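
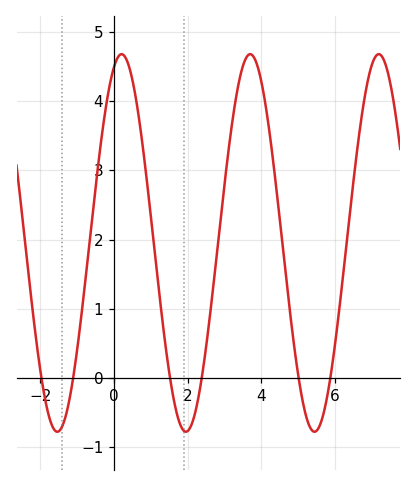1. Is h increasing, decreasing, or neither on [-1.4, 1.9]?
neither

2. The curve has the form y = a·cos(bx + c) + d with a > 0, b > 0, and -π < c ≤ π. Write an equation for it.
y = 2.73cos(1.8x - 0.37) + 1.95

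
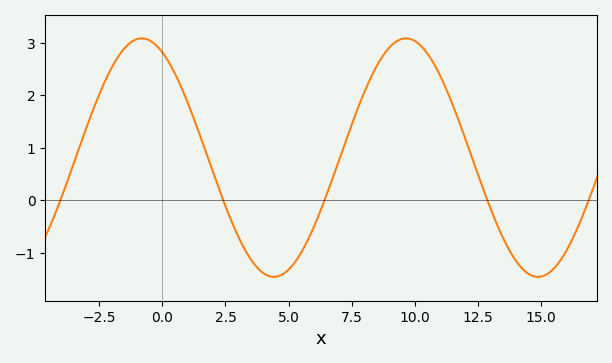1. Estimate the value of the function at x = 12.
1.2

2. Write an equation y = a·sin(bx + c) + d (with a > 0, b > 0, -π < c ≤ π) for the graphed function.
y = 2.27sin(0.6x + 2.1) + 0.81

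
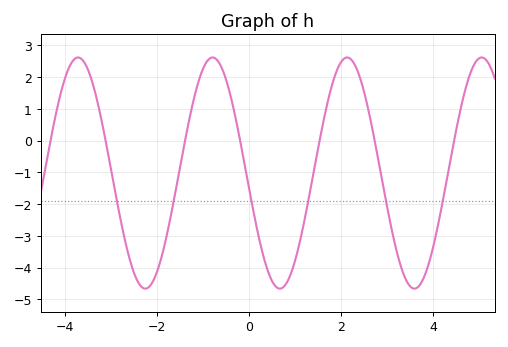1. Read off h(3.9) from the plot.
-3.87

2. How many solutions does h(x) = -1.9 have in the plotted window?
6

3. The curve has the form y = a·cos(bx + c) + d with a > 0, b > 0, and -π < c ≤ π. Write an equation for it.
y = 3.64cos(2.15x + 1.71) - 1.02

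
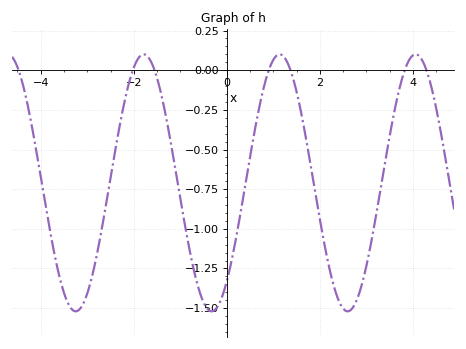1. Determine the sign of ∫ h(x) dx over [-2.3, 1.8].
negative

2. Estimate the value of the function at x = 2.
-0.94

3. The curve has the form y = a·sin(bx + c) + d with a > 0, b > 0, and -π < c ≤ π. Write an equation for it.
y = 0.81sin(2.1x - 0.87) - 0.71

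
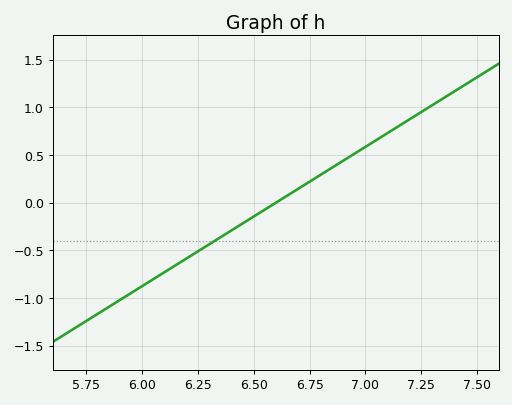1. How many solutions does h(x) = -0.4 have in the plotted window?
1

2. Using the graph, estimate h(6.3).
-0.438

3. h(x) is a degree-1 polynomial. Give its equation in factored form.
y = 1.46(x - 6.6)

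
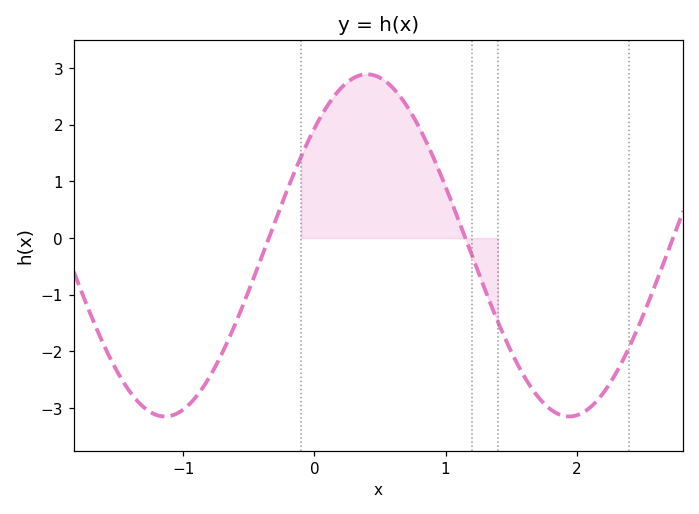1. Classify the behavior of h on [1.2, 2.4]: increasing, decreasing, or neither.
neither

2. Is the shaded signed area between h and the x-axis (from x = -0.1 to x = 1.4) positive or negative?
positive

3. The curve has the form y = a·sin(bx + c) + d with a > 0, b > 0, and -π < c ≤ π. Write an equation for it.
y = 3.02sin(2.04x + 0.752) - 0.13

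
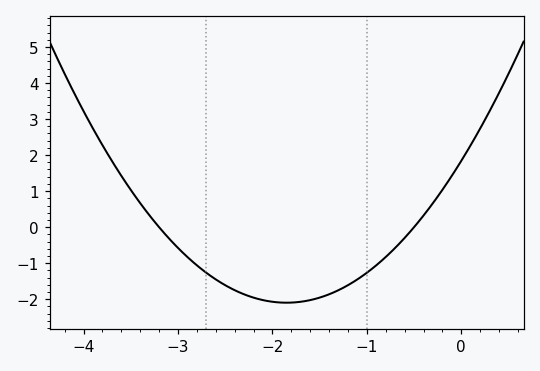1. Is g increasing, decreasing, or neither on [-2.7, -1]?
neither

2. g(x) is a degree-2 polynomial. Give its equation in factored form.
y = 1.15(x + 3.2)(x + 0.5)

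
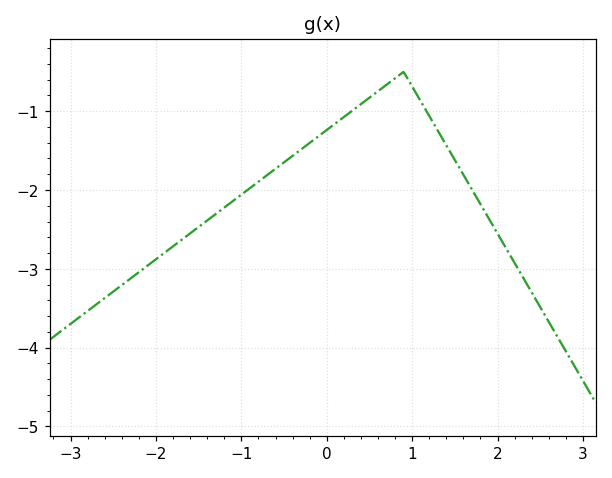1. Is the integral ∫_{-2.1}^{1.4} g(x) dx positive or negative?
negative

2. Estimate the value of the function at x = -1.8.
-2.7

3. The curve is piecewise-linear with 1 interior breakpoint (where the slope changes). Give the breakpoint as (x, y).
(0.9, -0.5)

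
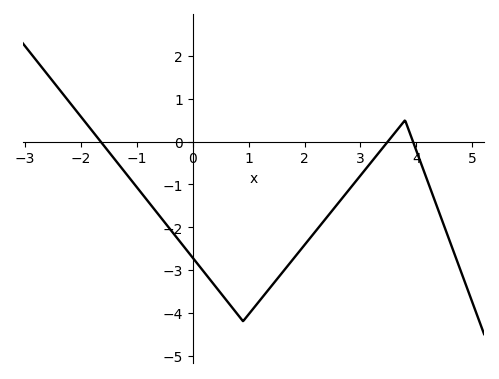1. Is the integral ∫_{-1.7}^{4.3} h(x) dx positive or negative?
negative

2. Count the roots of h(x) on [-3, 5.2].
3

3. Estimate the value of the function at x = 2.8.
-1.1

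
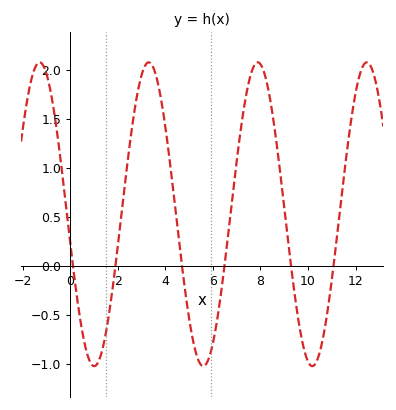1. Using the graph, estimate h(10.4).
-0.95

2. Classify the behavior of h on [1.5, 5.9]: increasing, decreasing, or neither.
neither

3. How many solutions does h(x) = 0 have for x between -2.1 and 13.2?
6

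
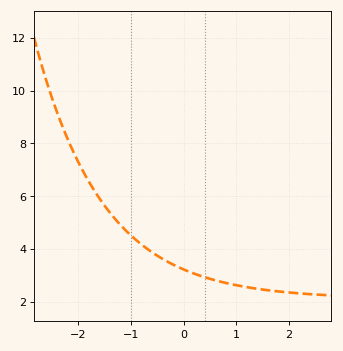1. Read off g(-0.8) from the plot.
4.2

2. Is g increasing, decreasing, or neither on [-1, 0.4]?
decreasing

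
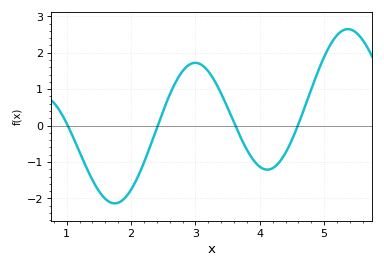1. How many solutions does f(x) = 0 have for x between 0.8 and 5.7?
4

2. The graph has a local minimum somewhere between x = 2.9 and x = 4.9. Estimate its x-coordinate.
4.12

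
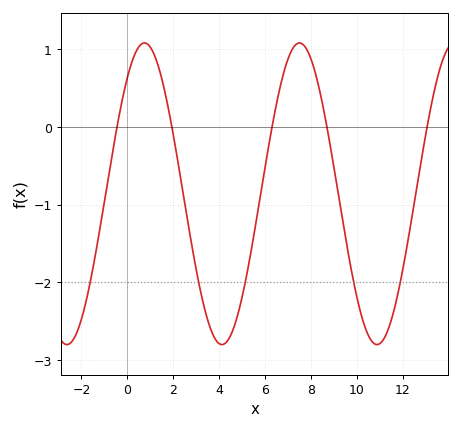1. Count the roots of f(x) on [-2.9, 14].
5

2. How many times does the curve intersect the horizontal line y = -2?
5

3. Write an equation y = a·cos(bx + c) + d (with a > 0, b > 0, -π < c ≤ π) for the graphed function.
y = 1.94cos(0.93x - 0.69) - 0.86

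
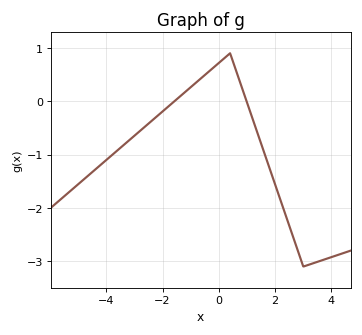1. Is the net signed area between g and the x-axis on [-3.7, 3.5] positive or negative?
negative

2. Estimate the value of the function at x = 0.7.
0.4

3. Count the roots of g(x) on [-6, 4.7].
2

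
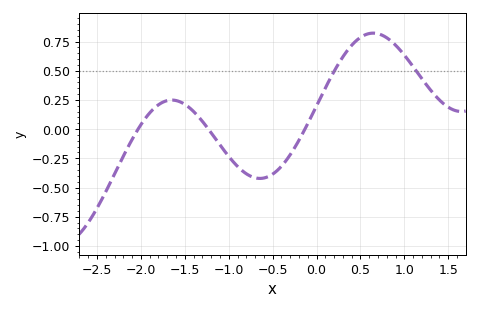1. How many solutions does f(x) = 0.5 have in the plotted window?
2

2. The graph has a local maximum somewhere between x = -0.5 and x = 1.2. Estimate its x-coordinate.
0.645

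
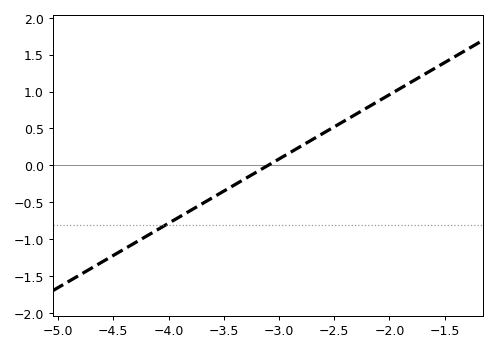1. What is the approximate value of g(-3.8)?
-0.6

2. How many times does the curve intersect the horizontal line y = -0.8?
1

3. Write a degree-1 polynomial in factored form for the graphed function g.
y = 0.87(x + 3.1)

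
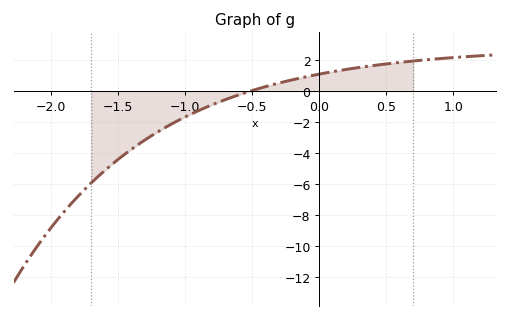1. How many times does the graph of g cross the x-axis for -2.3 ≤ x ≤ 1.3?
1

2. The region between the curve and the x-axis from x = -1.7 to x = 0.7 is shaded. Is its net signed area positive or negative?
negative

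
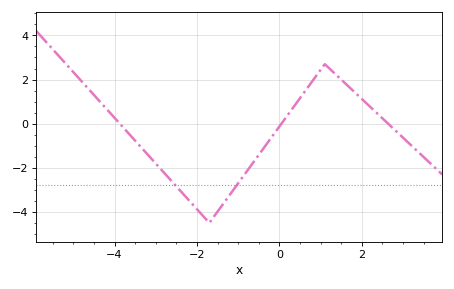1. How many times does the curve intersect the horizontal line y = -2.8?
2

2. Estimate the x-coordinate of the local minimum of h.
-1.6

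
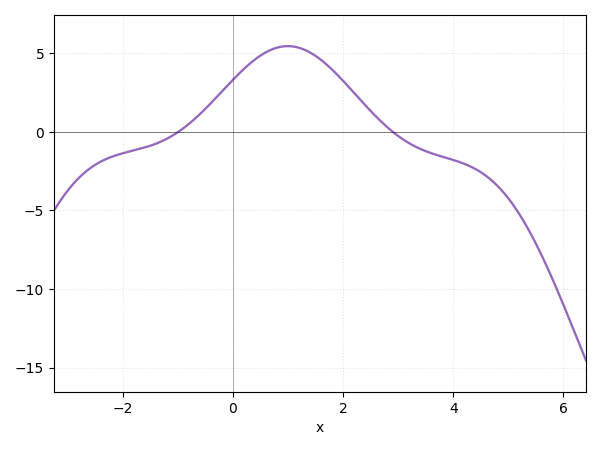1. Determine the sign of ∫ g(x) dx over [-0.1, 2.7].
positive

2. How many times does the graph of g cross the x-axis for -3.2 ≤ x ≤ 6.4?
2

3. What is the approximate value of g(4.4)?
-2.5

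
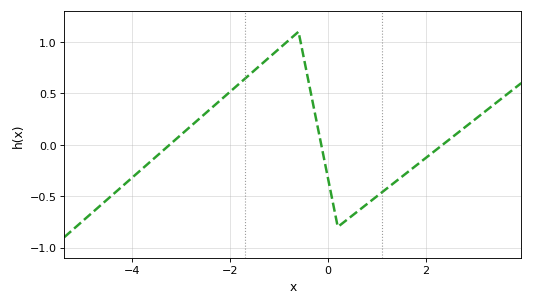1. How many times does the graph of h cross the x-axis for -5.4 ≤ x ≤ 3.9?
3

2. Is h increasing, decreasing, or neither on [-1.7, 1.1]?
neither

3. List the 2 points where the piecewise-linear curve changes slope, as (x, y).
(-0.6, 1.1); (0.2, -0.8)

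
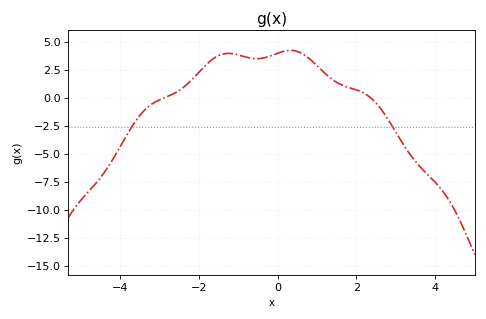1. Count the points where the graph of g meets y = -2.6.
2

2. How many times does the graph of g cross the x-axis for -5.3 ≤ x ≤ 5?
2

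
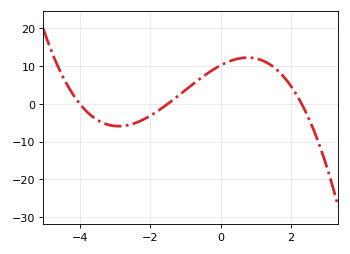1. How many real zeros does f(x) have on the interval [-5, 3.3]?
3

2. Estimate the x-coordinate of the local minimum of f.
-2.9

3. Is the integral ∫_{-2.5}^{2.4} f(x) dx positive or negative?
positive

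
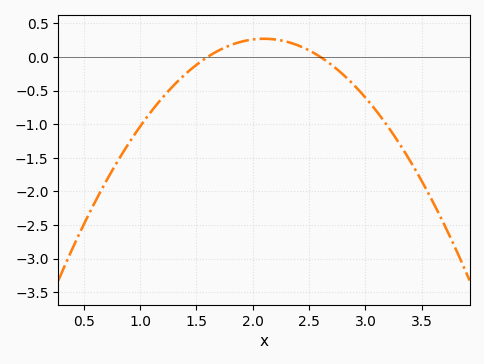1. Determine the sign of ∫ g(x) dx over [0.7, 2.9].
negative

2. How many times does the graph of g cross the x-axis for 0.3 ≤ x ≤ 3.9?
2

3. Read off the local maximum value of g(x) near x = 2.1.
0.27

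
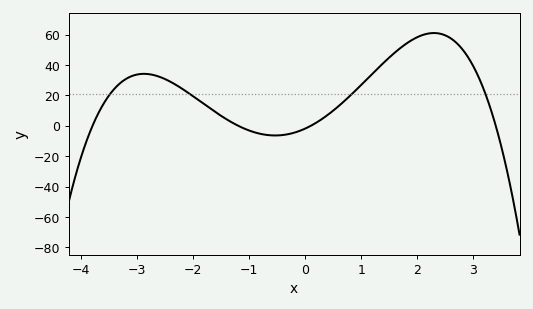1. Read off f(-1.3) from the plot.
1.94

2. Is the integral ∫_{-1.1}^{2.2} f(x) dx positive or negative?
positive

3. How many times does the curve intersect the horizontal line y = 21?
4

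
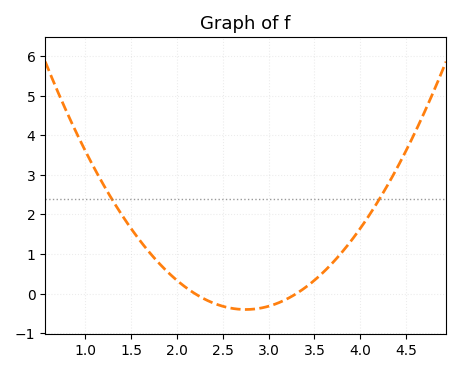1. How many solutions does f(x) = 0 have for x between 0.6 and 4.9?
2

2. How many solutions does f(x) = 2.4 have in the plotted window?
2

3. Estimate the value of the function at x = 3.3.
0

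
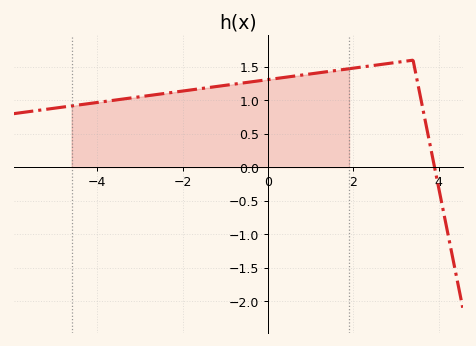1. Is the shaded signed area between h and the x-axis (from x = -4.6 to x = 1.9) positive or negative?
positive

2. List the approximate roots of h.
3.9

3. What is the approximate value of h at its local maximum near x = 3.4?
1.6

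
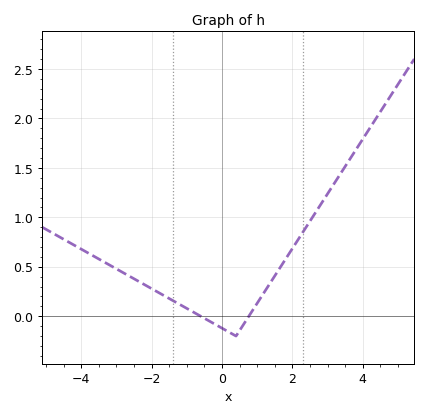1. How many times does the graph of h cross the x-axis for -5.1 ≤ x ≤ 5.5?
2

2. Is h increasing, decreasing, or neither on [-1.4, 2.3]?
neither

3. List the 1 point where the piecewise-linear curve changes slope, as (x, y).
(0.4, -0.2)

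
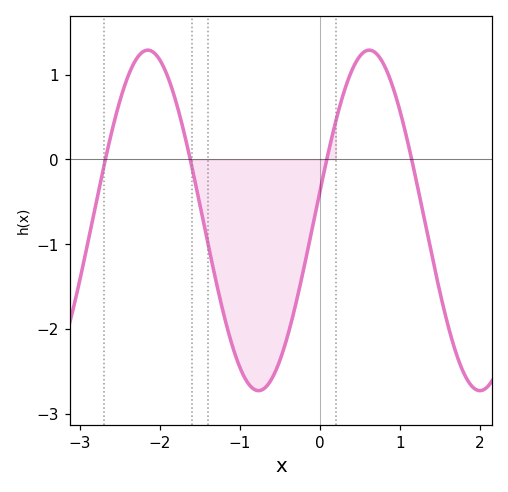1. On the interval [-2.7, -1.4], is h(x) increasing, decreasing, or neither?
neither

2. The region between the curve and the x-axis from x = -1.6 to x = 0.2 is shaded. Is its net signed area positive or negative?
negative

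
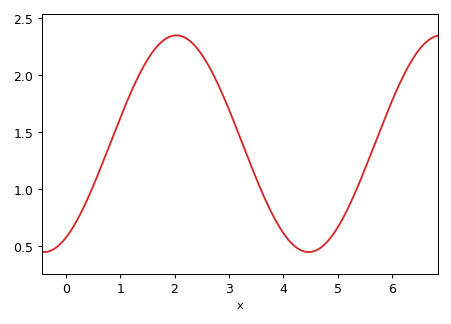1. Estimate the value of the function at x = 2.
2.35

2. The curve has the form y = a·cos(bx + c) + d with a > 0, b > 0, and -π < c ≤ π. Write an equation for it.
y = 0.95cos(1.3x - 2.6) + 1.4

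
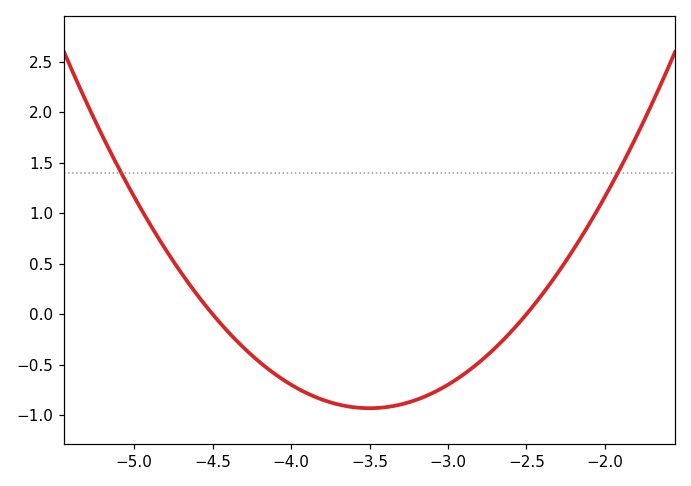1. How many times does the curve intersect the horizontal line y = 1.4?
2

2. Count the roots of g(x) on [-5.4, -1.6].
2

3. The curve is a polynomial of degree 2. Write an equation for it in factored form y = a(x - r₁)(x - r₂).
y = 0.93(x + 4.5)(x + 2.5)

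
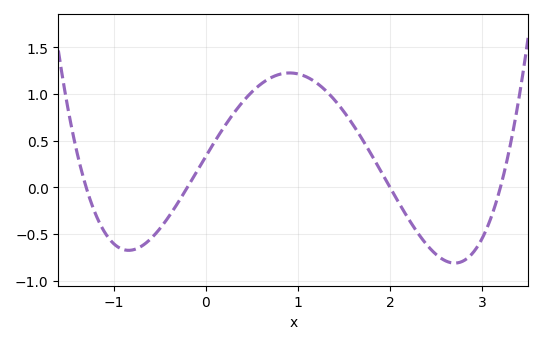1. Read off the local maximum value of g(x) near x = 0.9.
1.22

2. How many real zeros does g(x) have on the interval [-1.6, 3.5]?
4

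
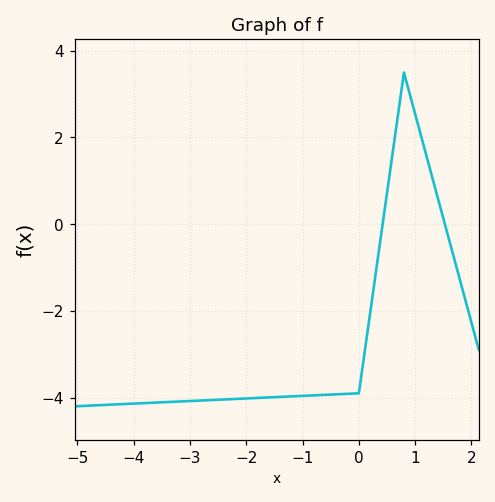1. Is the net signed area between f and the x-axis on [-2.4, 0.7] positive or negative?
negative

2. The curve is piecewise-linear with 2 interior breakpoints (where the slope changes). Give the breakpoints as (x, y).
(0, -3.9); (0.8, 3.5)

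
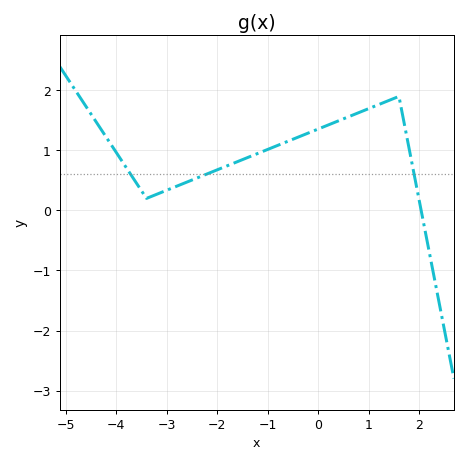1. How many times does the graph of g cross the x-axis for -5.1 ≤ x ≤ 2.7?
1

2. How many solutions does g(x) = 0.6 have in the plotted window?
3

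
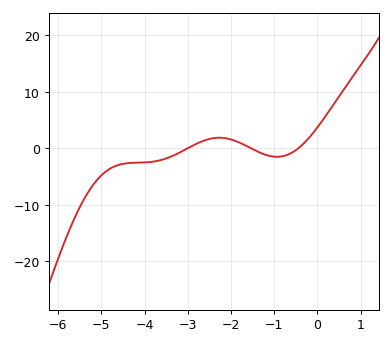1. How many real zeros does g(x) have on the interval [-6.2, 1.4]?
3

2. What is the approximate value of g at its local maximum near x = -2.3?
1.88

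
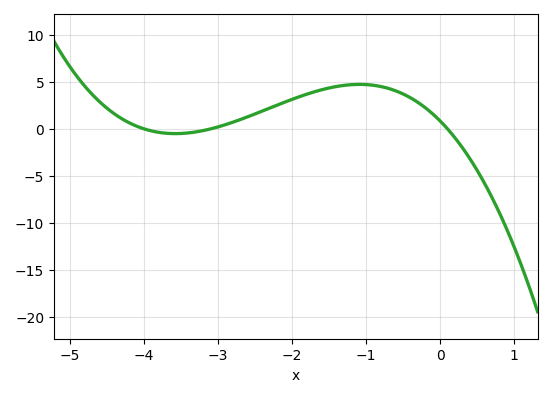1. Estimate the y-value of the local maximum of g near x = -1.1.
4.5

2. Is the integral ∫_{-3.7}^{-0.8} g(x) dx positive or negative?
positive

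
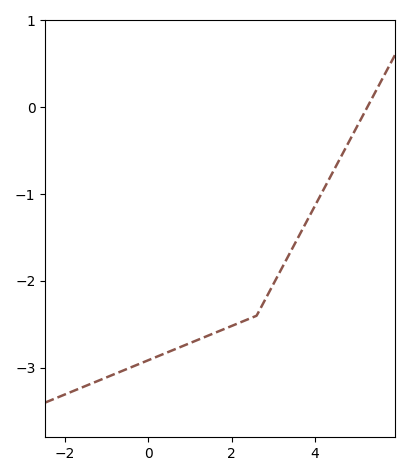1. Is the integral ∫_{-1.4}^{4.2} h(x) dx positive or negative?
negative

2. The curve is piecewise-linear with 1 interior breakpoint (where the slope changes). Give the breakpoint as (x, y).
(2.6, -2.4)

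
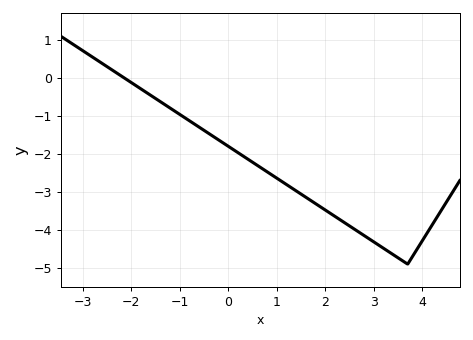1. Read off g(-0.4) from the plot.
-1.5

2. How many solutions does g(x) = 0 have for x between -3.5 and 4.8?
1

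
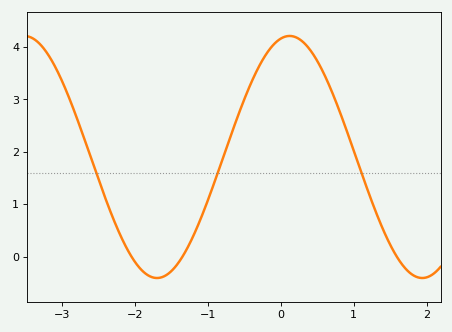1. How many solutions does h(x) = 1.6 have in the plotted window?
3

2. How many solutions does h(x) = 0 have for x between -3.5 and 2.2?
3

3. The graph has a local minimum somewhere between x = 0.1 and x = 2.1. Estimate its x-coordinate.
1.94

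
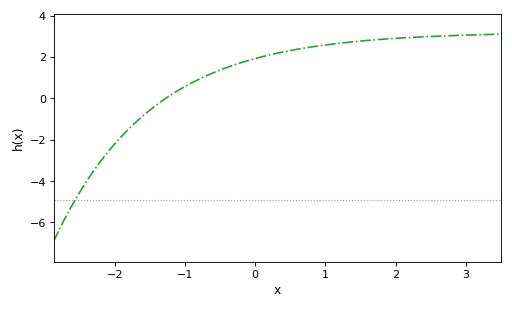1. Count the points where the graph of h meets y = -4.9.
1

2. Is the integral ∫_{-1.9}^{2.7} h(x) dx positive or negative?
positive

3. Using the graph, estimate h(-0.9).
0.753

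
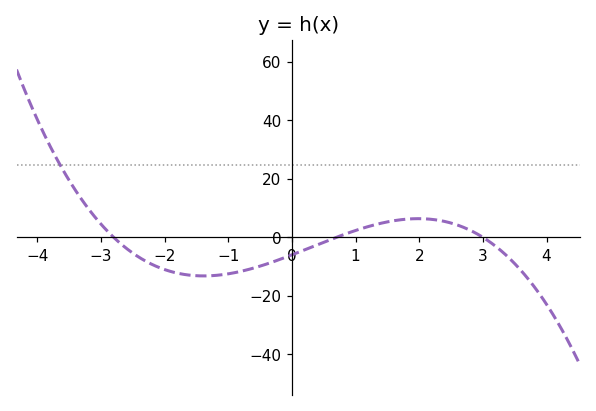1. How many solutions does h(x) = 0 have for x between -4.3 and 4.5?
3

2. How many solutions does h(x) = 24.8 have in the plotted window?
1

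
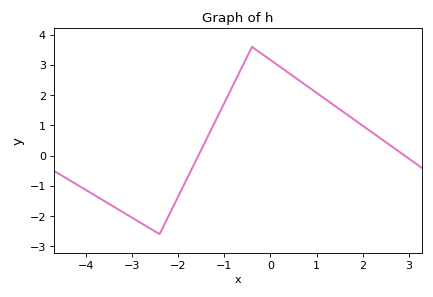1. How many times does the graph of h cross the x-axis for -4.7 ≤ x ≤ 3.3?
2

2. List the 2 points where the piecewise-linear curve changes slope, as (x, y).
(-2.4, -2.6); (-0.4, 3.6)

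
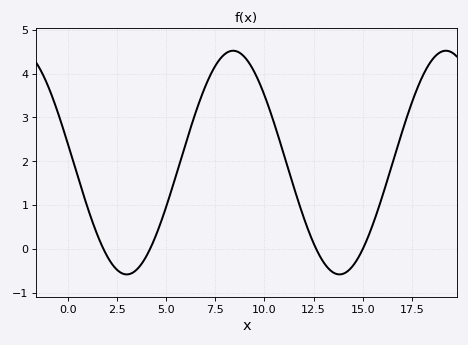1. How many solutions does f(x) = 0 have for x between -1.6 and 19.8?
4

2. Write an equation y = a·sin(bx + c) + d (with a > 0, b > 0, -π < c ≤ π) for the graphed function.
y = 2.55sin(0.58x + 3) + 1.97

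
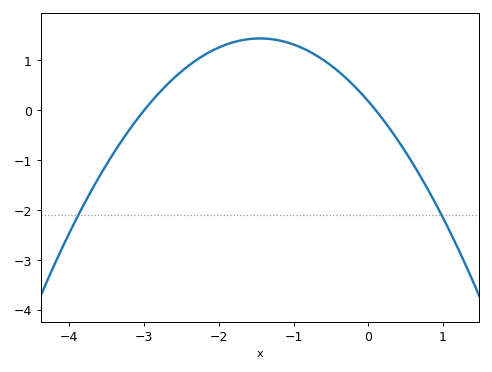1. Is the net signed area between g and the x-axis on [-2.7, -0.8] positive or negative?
positive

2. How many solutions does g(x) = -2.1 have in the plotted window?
2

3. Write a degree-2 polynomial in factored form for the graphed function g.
y = -0.6(x + 3)(x - 0.1)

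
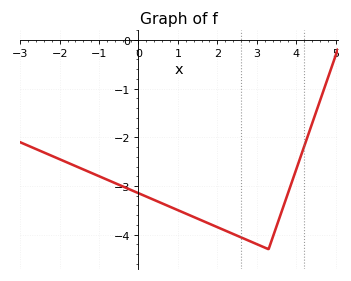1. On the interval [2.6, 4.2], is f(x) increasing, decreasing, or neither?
neither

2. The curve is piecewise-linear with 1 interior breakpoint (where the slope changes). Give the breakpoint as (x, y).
(3.3, -4.3)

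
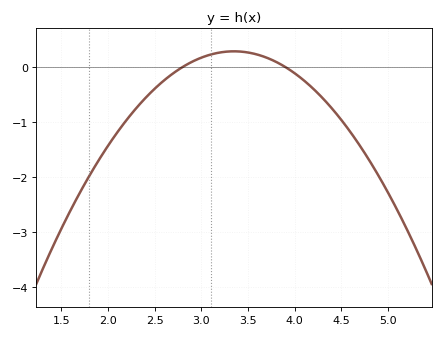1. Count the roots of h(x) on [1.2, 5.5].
2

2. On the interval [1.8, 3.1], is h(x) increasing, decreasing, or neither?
increasing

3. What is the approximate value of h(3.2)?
0.3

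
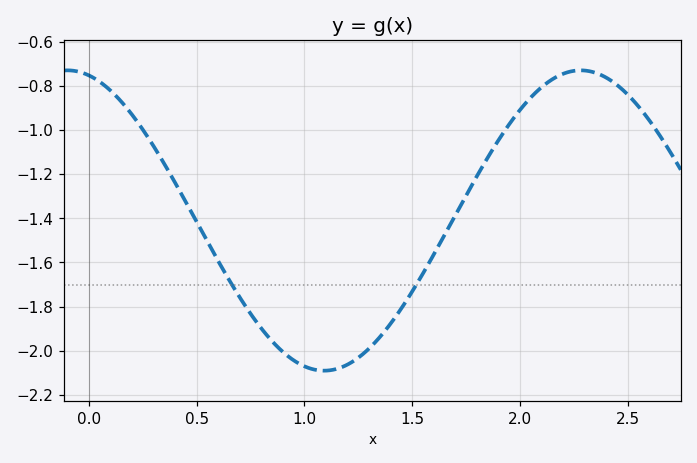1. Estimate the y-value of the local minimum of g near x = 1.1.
-2.09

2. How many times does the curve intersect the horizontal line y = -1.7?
2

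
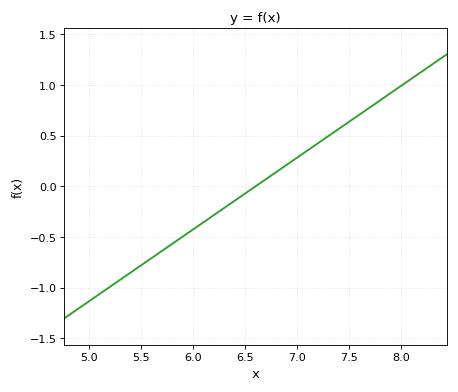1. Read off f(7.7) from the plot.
0.8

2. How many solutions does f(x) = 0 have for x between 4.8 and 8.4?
1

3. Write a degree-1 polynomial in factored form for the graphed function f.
y = 0.71(x - 6.6)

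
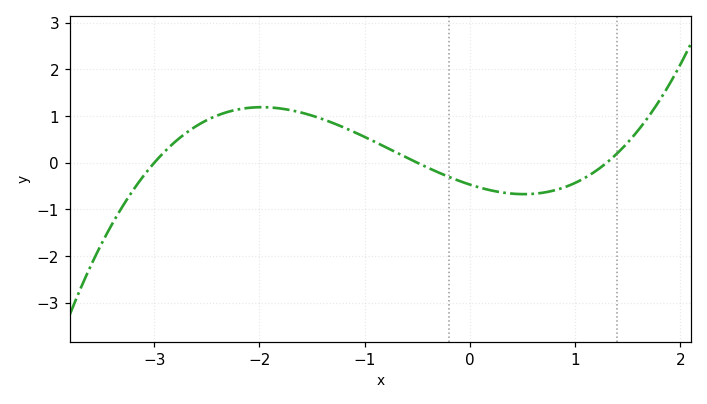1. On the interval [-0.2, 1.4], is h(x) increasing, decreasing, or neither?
neither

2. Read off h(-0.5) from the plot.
0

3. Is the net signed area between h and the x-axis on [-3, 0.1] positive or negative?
positive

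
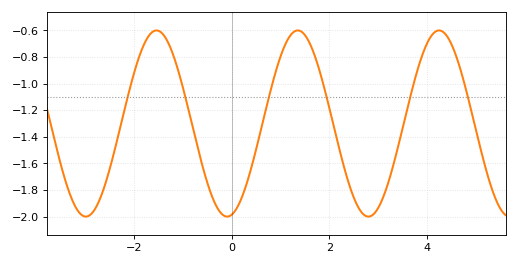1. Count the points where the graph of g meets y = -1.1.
6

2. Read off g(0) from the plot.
-1.98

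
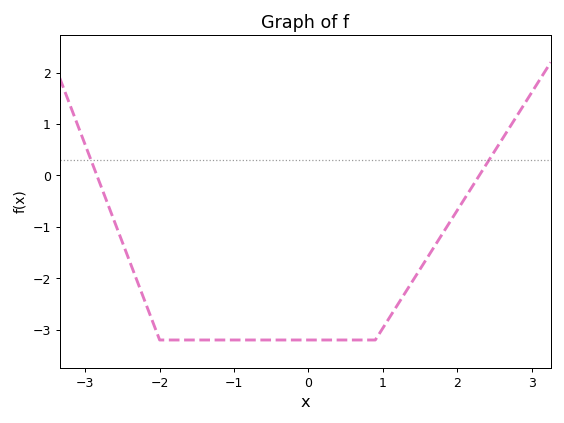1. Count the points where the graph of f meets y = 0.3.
2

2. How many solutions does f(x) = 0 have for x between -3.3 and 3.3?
2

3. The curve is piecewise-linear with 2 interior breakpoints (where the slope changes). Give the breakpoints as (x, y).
(-2, -3.2); (0.9, -3.2)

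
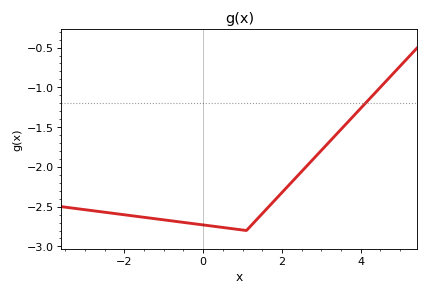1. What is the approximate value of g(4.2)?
-1.16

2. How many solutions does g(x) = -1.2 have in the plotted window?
1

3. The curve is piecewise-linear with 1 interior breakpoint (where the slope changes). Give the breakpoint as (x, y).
(1.1, -2.8)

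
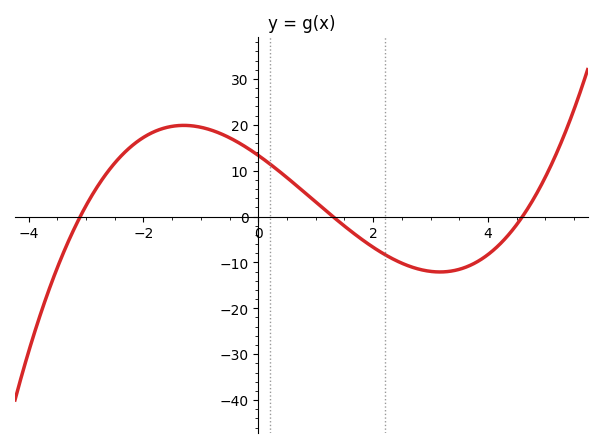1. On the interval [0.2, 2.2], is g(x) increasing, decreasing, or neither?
decreasing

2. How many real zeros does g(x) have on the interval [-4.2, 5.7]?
3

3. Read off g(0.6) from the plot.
7.46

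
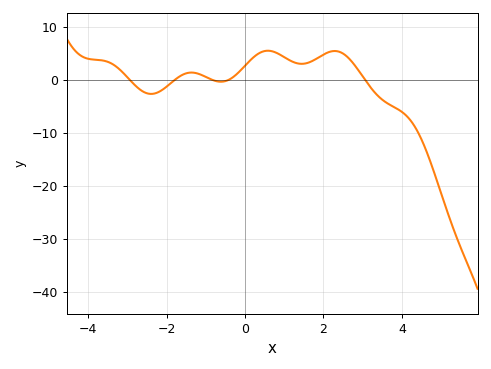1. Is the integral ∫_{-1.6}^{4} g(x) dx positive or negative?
positive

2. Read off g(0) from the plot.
2.65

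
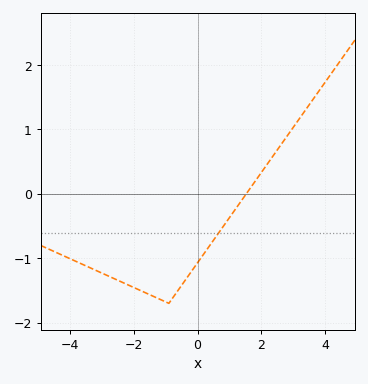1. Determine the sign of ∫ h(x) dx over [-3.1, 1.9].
negative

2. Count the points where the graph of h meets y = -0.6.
1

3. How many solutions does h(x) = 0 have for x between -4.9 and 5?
1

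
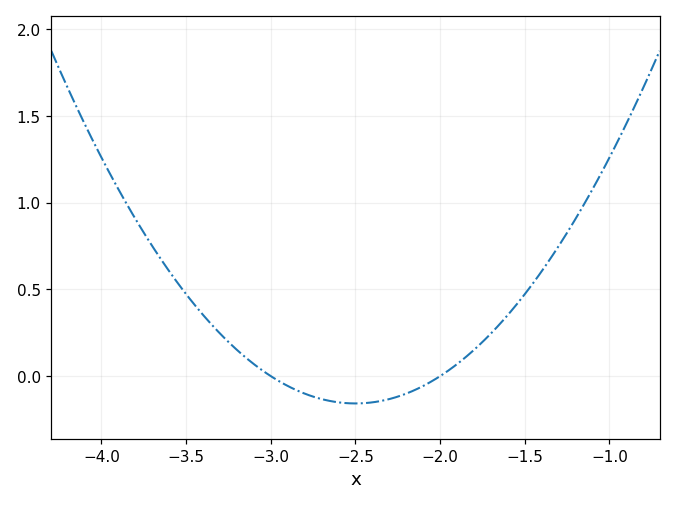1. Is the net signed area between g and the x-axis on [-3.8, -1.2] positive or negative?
positive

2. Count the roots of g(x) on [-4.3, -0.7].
2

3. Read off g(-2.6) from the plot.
-0.151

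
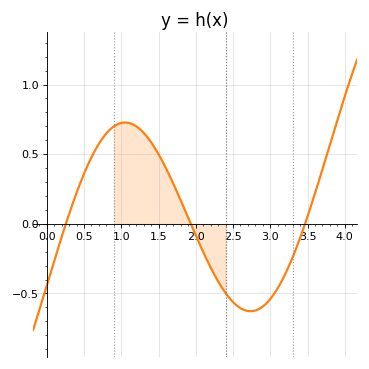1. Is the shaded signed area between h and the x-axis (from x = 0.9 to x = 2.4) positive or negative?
positive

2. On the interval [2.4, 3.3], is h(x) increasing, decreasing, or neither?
neither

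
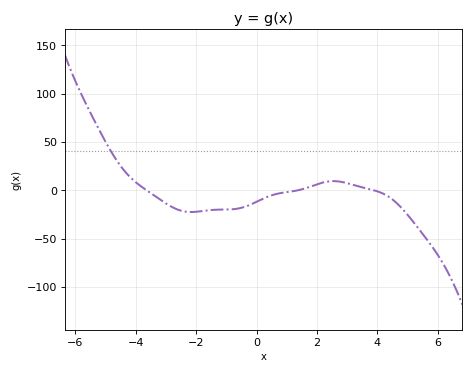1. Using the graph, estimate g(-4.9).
44.3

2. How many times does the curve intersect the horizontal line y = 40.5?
1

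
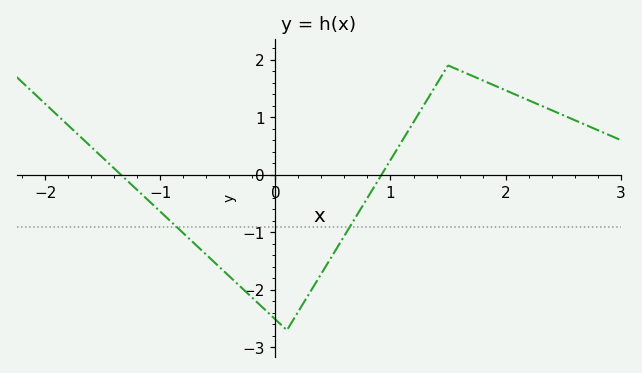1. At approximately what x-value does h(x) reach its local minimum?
0.1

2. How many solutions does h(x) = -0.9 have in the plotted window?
2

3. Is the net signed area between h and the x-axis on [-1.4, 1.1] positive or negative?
negative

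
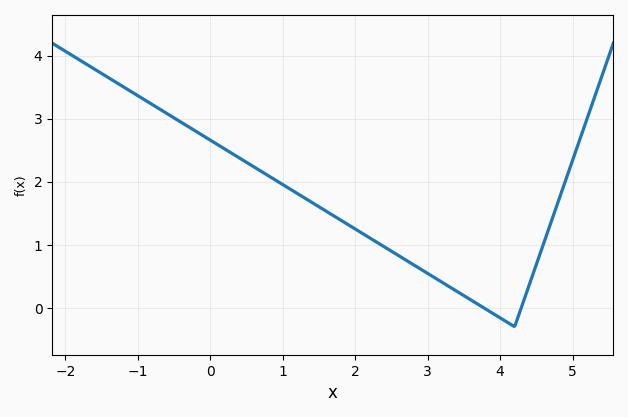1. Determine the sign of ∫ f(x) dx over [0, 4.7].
positive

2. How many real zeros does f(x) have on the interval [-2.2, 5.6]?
2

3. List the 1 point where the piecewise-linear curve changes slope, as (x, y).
(4.2, -0.3)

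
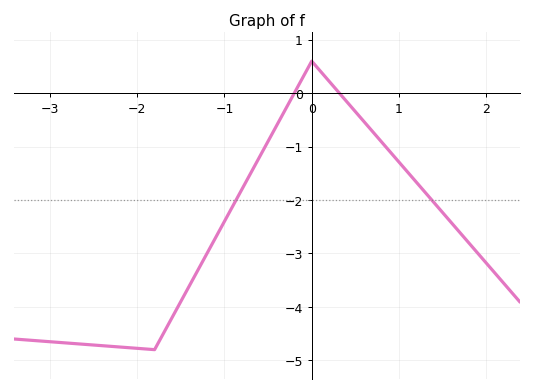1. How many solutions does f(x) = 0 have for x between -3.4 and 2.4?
2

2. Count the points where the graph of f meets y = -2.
2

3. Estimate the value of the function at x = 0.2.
0.2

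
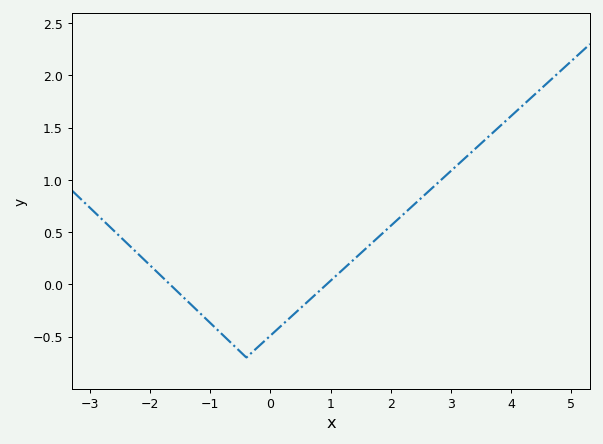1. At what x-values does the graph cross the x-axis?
-1.67, 0.933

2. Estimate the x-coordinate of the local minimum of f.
-0.4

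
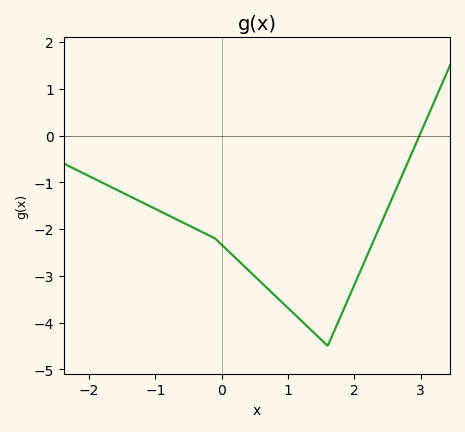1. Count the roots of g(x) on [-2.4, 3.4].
1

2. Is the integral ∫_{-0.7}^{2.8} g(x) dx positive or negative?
negative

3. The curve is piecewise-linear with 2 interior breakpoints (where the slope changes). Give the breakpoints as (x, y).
(-0.1, -2.2); (1.6, -4.5)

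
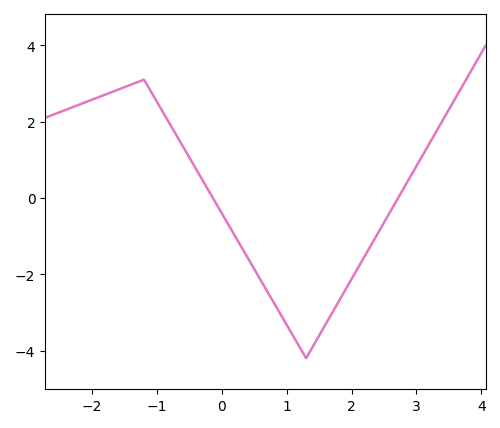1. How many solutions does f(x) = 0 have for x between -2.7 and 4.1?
2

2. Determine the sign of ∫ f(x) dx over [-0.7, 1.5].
negative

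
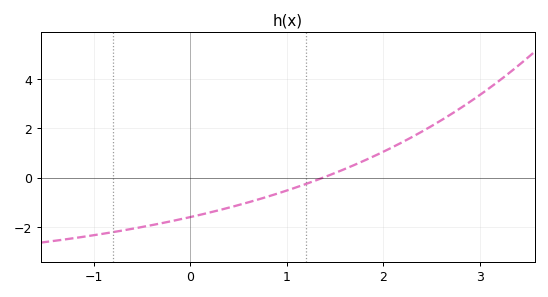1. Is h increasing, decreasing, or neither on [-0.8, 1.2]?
increasing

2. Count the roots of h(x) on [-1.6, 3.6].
1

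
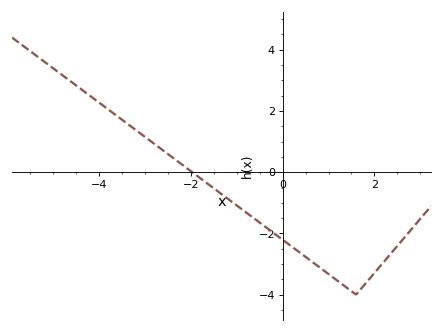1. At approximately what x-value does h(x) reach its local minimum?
1.6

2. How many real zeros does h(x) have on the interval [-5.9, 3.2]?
1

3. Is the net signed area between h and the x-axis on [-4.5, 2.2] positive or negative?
negative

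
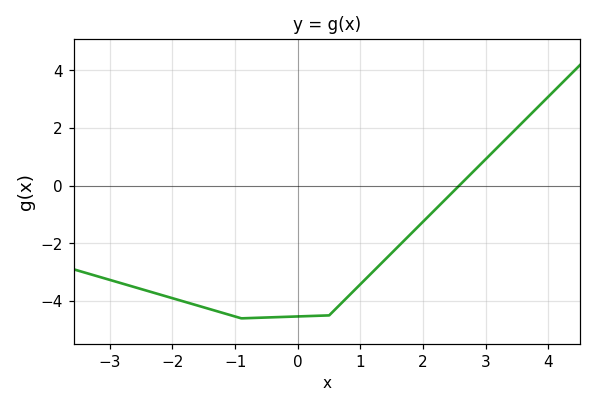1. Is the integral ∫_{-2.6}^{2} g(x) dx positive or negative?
negative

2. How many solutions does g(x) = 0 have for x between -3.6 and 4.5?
1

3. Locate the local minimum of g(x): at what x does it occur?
-0.899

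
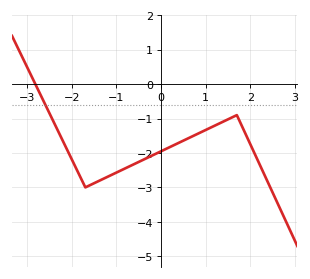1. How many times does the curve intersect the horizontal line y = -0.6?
1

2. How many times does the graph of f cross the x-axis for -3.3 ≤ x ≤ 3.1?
1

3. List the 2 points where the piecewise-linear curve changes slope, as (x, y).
(-1.7, -3); (1.7, -0.9)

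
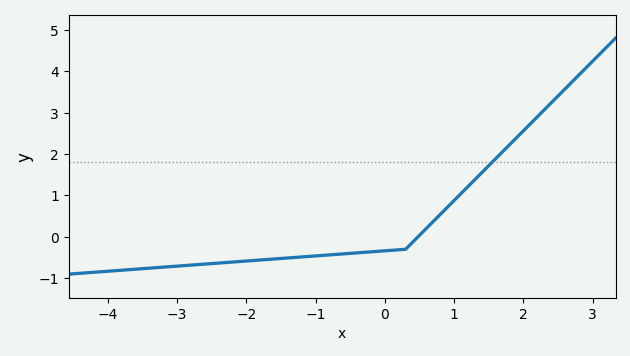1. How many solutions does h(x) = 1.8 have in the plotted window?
1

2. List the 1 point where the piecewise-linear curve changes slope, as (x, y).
(0.3, -0.3)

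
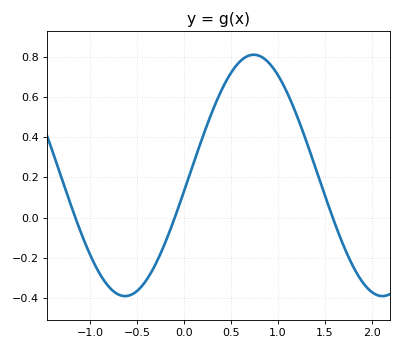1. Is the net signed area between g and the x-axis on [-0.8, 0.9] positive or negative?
positive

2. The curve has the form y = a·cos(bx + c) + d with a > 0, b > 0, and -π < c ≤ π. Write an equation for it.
y = 0.6cos(2.29x - 1.7) + 0.21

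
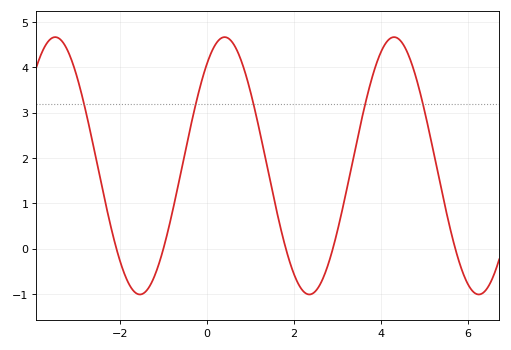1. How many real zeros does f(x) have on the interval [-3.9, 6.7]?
5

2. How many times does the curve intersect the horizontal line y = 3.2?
5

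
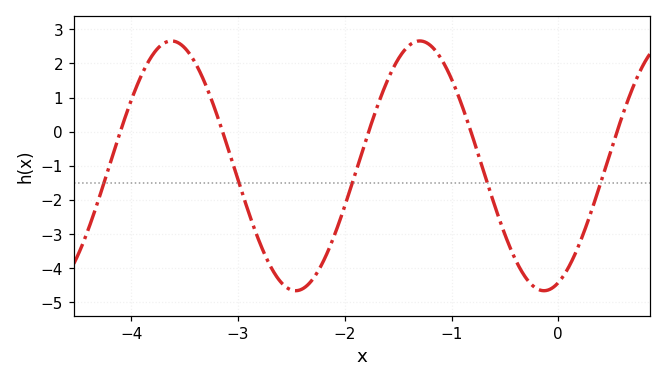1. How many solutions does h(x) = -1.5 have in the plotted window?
5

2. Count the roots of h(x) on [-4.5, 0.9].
5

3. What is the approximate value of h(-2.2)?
-3.79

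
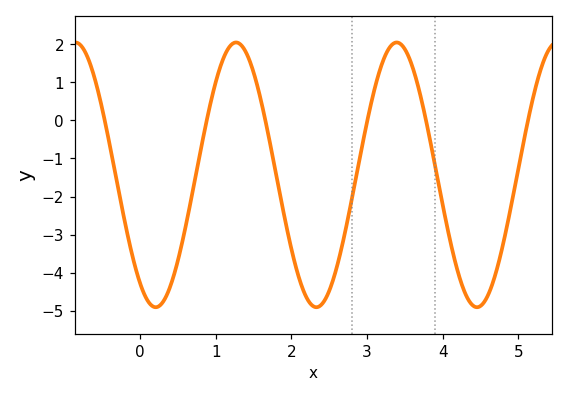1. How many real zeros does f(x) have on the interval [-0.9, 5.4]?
6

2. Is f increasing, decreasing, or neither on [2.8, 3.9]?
neither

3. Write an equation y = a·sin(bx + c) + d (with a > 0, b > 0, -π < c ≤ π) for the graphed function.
y = 3.48sin(3x - 2.2) - 1.43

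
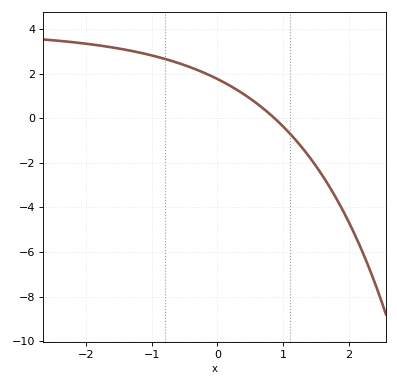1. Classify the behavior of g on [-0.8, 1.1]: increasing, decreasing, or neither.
decreasing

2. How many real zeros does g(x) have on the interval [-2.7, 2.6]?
1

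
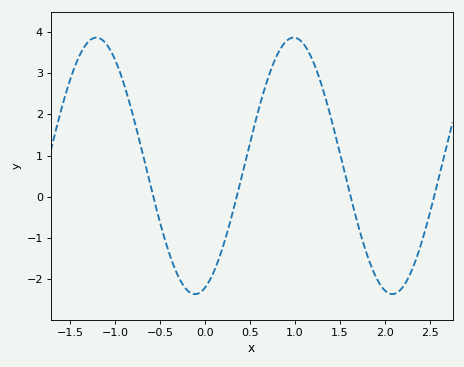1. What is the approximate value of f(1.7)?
-0.7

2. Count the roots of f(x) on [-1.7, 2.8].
4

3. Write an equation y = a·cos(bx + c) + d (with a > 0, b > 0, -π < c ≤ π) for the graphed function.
y = 3.11cos(2.9x - 2.8) + 0.75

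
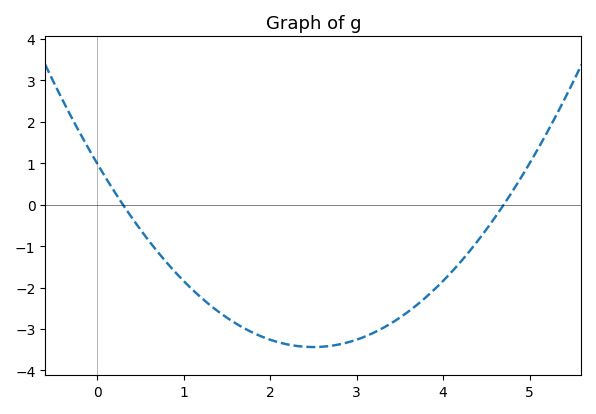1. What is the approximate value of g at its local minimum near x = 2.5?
-3.4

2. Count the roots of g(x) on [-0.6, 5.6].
2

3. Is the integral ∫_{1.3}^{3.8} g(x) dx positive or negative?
negative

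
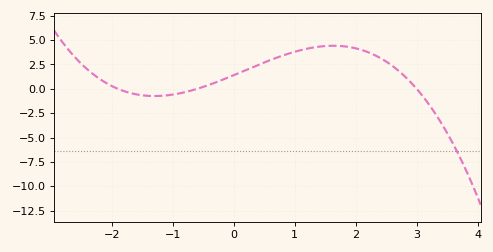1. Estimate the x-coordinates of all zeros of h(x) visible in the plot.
-1.9, -0.6, 3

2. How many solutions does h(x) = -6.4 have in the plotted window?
1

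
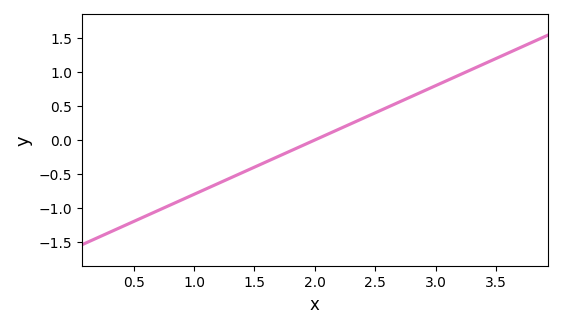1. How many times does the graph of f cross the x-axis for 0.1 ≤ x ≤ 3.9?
1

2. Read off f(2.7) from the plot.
0.56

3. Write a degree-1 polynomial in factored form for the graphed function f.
y = 0.8(x - 2)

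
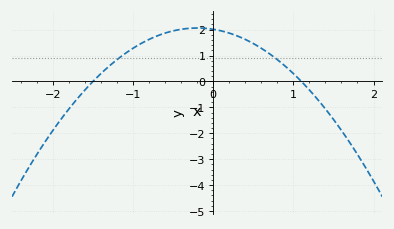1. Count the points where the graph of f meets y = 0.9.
2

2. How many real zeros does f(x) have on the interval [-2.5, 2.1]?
2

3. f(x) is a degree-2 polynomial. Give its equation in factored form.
y = -1.22(x + 1.5)(x - 1.1)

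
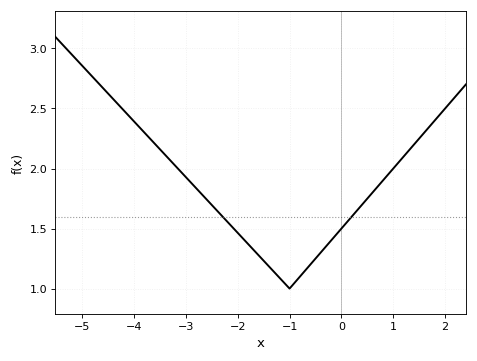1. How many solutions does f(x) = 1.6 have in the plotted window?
2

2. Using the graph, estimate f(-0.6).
1.2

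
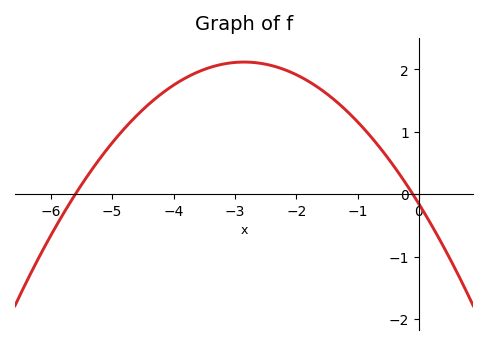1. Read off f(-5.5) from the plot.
0.151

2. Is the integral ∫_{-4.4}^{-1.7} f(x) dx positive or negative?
positive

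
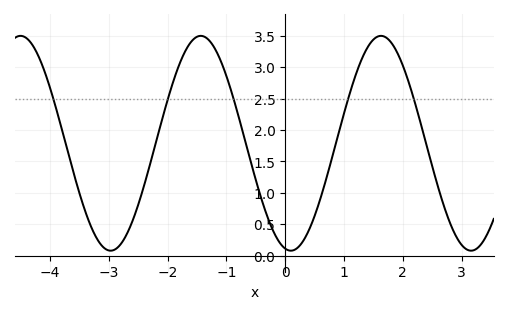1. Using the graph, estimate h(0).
0.114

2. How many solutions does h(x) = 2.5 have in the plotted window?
5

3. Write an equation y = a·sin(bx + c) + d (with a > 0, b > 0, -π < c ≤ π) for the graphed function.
y = 1.71sin(2.05x - 1.77) + 1.79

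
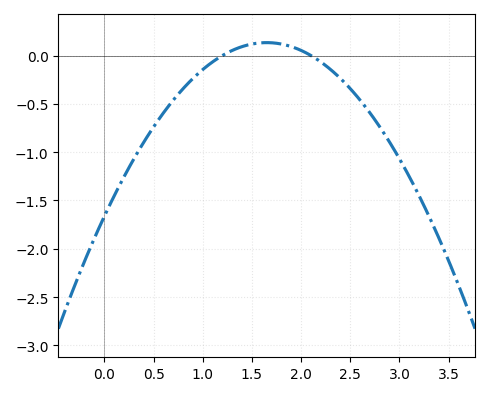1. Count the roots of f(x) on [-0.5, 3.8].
2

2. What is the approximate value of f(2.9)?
-0.898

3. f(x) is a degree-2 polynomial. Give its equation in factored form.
y = -0.66(x - 1.2)(x - 2.1)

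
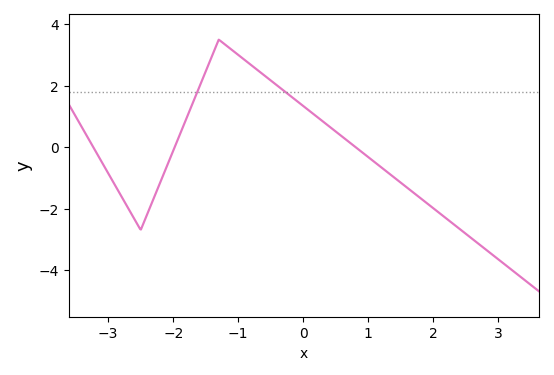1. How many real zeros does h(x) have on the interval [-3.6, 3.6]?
3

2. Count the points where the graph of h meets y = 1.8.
2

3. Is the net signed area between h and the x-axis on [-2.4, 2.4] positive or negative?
positive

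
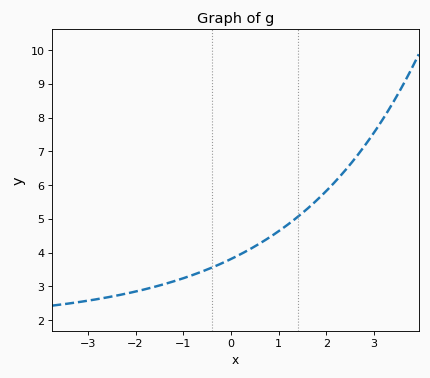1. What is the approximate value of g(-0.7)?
3.4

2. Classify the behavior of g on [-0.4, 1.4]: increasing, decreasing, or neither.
increasing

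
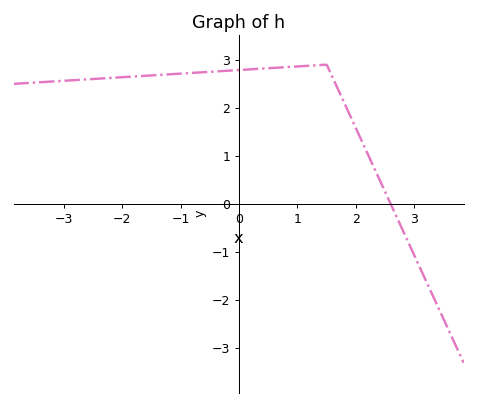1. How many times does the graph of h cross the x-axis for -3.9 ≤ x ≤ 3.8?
1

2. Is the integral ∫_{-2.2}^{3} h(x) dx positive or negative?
positive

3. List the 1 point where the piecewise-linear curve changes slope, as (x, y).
(1.5, 2.9)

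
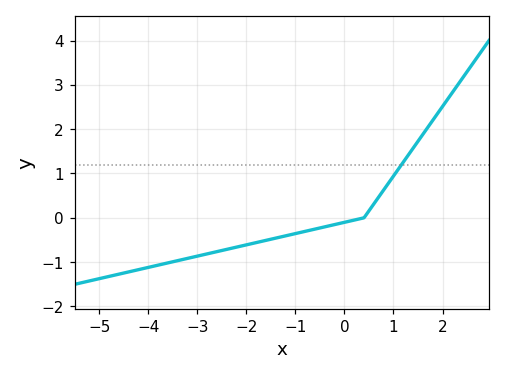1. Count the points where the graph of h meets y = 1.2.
1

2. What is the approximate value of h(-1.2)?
-0.407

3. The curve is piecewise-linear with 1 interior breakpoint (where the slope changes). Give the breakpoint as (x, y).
(0.4, 0)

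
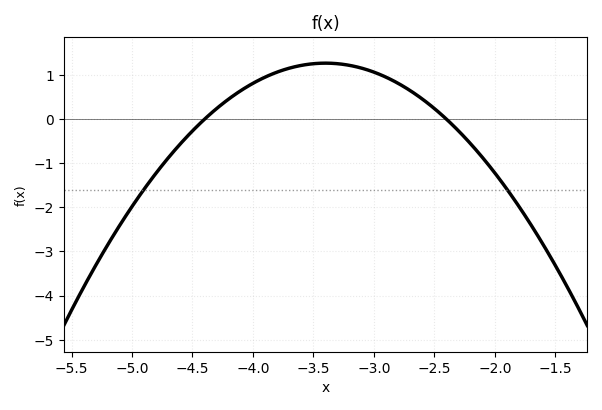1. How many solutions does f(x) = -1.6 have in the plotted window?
2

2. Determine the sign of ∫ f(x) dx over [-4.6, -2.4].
positive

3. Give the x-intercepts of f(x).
-4.4, -2.4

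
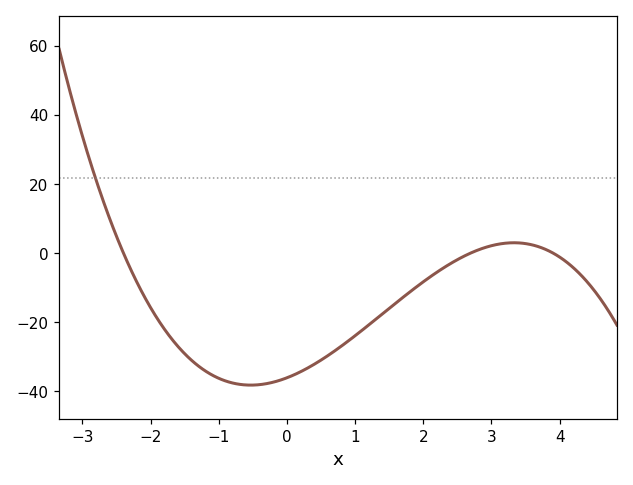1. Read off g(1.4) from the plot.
-17.7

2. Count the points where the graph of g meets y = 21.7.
1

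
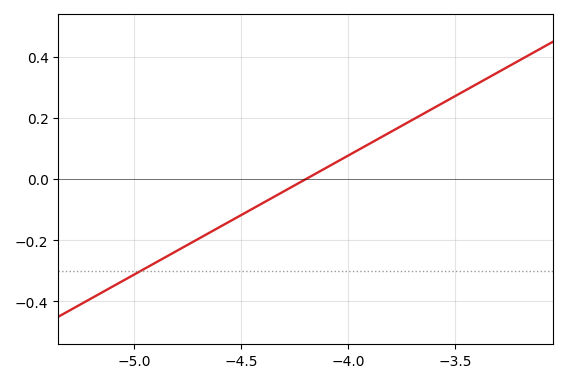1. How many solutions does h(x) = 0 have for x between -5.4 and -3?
1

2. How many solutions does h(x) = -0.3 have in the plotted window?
1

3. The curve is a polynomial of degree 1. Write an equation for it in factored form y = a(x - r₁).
y = 0.39(x + 4.2)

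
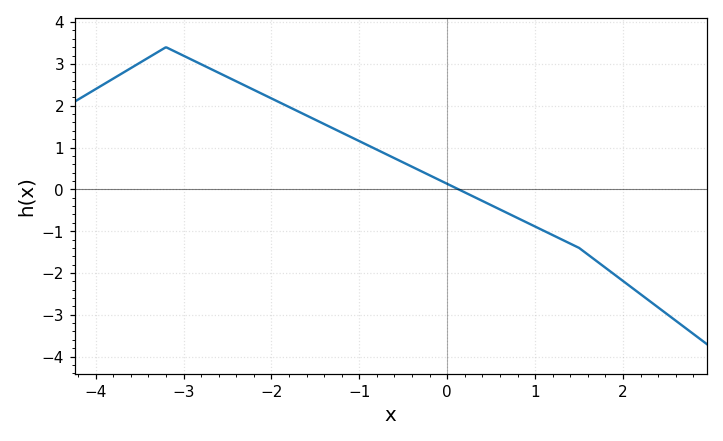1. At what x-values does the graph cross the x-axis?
0.129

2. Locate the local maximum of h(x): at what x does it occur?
-3.2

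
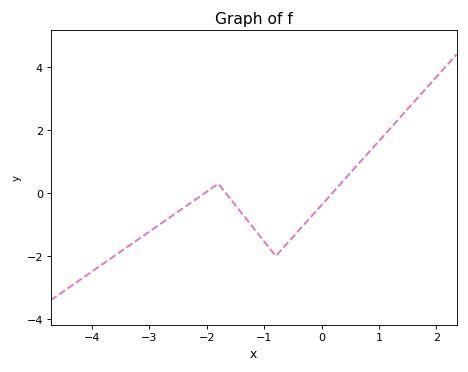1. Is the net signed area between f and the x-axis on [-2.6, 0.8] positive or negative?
negative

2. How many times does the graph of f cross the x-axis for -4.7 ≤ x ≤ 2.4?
3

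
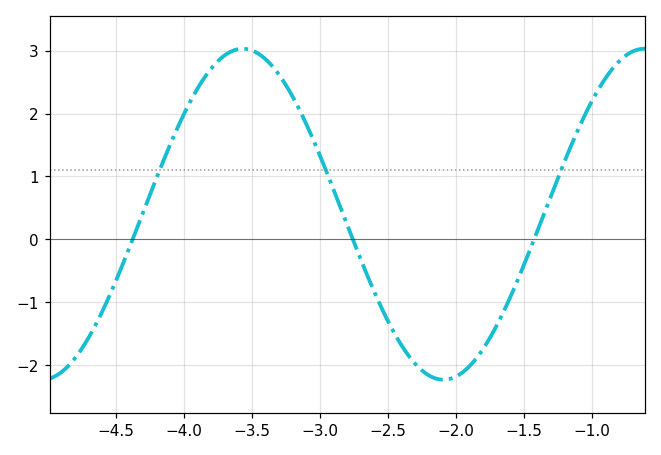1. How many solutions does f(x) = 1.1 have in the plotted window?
3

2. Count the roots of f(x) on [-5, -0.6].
3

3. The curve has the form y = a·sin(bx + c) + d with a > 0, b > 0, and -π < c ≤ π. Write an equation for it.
y = 2.63sin(2.1x + 2.9) + 0.4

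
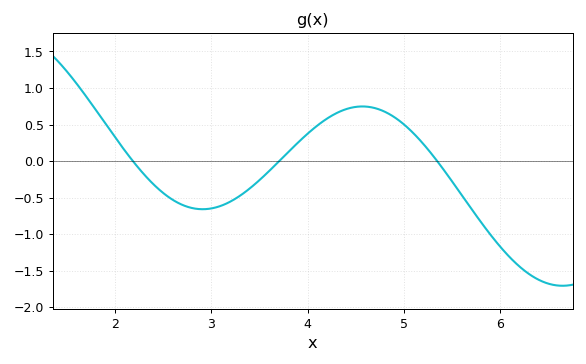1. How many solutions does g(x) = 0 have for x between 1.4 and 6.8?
3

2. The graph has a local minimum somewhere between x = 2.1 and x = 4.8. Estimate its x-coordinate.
2.9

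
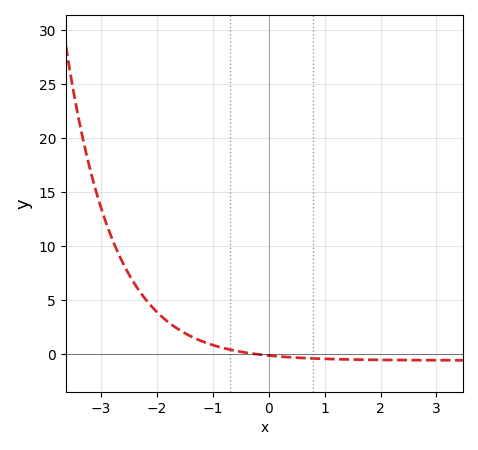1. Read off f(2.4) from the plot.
-0.5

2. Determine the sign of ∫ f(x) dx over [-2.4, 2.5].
positive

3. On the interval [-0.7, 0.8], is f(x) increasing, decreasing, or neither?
decreasing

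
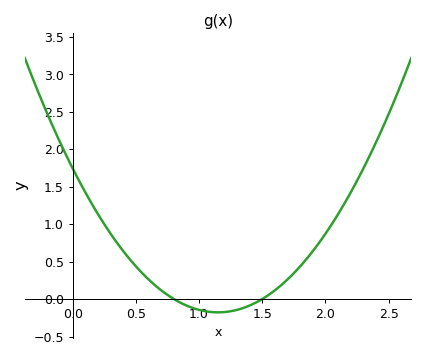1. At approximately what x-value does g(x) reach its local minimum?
1.15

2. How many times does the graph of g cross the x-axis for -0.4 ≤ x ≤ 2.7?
2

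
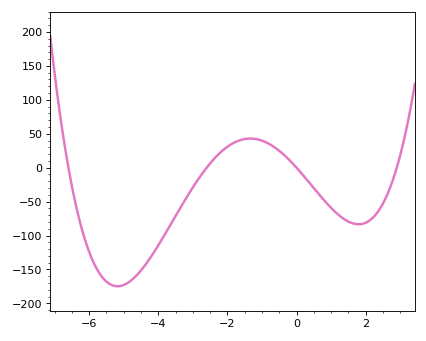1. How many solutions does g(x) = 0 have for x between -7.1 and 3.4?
4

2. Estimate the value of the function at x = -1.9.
35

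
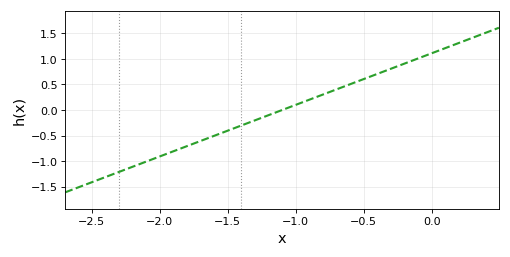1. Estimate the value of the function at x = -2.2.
-1.1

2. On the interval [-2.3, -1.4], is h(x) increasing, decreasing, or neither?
increasing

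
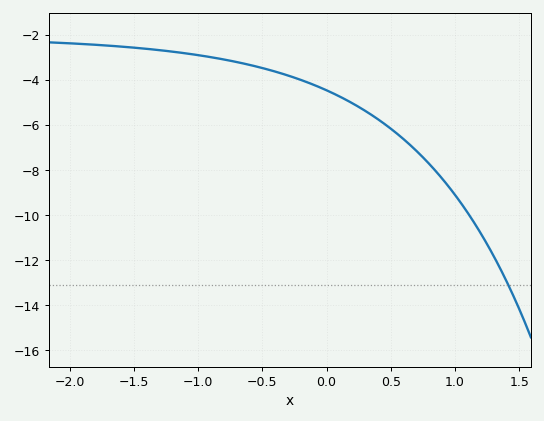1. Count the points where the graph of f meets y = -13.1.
1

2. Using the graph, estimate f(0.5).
-6.17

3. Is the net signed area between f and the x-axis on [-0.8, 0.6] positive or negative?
negative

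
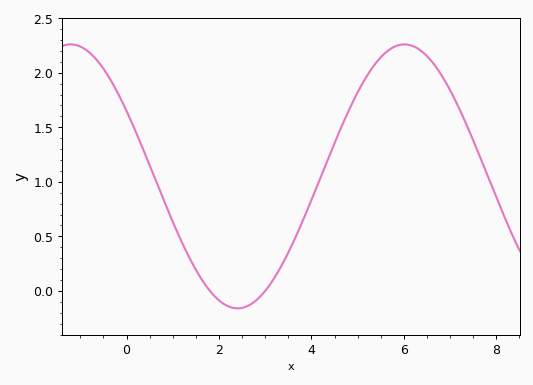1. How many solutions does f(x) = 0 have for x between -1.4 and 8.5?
2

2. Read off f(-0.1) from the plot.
1.75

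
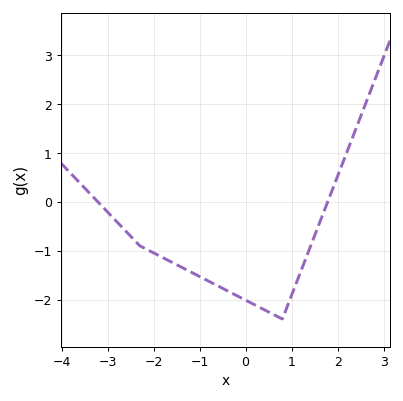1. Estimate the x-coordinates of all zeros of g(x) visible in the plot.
-3.21, 1.78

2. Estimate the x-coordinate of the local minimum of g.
0.8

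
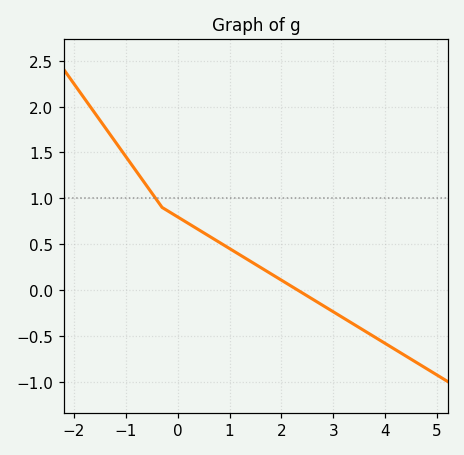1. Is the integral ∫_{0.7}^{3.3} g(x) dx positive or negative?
positive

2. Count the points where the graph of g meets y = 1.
1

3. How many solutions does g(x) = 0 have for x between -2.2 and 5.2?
1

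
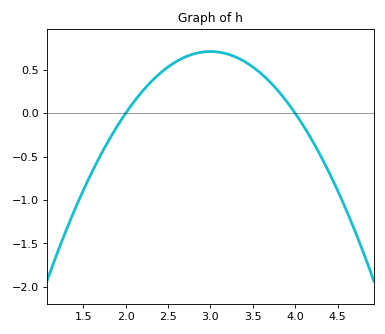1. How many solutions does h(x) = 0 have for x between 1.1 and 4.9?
2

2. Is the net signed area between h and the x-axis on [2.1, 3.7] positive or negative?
positive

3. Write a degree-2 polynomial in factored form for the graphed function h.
y = -0.71(x - 2)(x - 4)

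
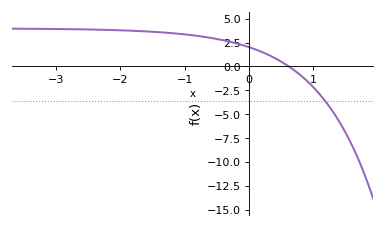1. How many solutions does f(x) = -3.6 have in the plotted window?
1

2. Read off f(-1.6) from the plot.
3.5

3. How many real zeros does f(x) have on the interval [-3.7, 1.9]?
1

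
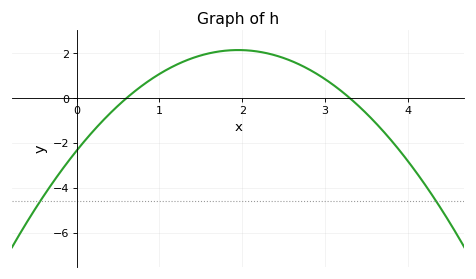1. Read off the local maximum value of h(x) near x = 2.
2.2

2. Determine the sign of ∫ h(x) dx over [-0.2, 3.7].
positive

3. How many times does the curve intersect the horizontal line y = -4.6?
2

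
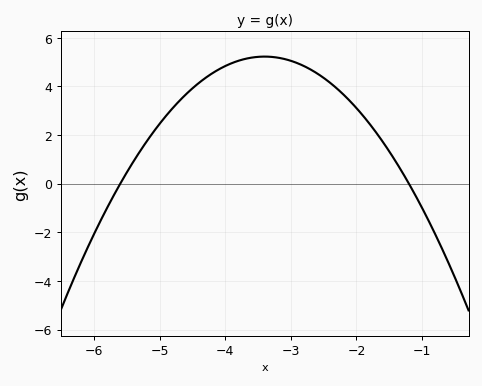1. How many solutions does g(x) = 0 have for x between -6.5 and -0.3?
2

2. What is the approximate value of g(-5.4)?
0.907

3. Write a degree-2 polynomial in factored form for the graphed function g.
y = -1.08(x + 5.6)(x + 1.2)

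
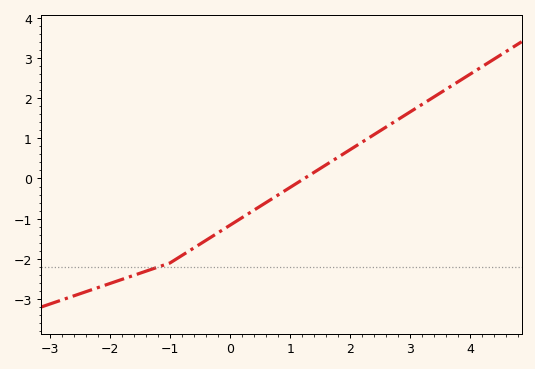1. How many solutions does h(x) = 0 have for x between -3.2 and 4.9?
1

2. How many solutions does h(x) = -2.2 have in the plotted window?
1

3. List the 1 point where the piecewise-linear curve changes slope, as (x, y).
(-1, -2.1)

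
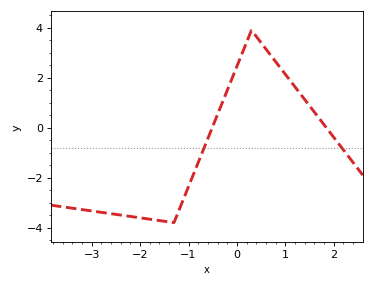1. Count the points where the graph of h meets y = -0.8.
2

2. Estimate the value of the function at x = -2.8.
-3.39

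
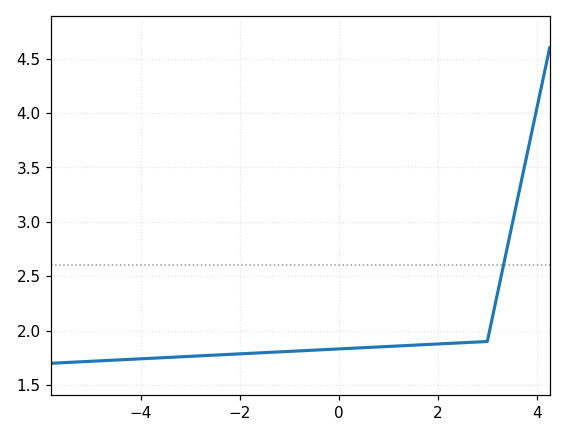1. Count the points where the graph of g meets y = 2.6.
1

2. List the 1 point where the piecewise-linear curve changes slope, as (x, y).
(3, 1.9)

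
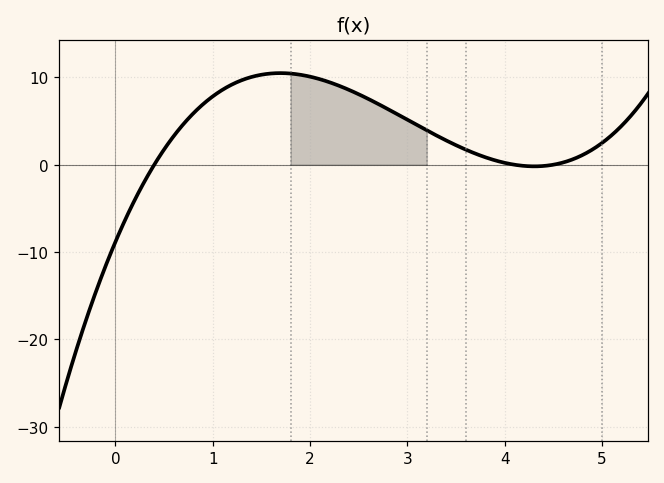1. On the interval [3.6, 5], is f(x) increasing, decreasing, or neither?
neither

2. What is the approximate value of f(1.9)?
10.3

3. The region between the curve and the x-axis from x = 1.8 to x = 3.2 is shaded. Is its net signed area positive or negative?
positive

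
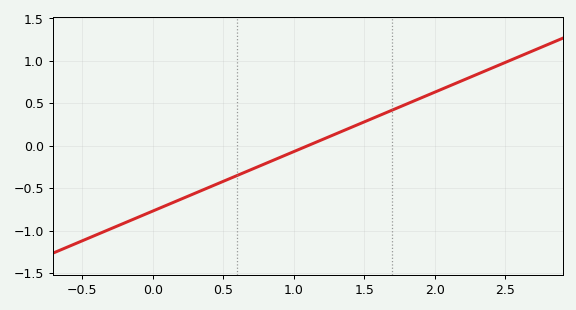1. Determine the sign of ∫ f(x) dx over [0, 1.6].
negative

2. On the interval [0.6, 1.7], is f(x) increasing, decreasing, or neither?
increasing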